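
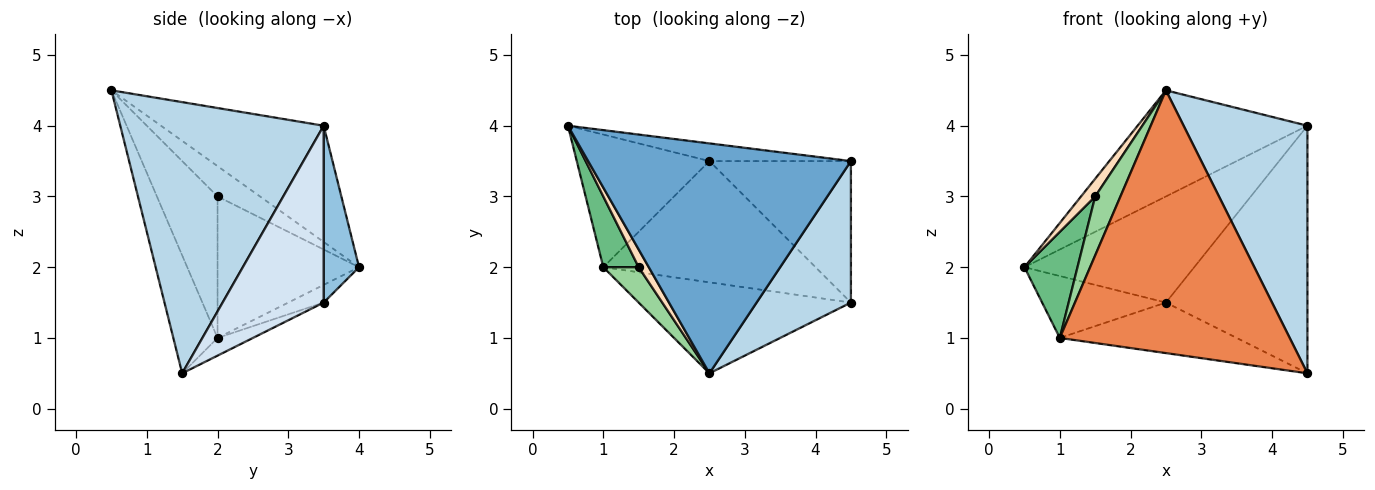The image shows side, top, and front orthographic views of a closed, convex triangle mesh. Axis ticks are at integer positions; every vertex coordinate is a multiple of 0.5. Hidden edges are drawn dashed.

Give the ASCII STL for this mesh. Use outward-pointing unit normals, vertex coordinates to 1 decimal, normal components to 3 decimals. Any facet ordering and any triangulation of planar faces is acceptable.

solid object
 facet normal -0.373 0.389 0.843
  outer loop
   vertex 4.5 3.5 4.0
   vertex 0.5 4.0 2.0
   vertex 2.5 0.5 4.5
  endloop
 endfacet
 facet normal 0.201 0.966 -0.161
  outer loop
   vertex 4.5 3.5 4.0
   vertex 2.5 3.5 1.5
   vertex 0.5 4.0 2.0
  endloop
 endfacet
 facet normal 0.819 -0.498 0.285
  outer loop
   vertex 4.5 3.5 4.0
   vertex 2.5 0.5 4.5
   vertex 4.5 1.5 0.5
  endloop
 endfacet
 facet normal 0.527 0.738 -0.422
  outer loop
   vertex 4.5 3.5 4.0
   vertex 4.5 1.5 0.5
   vertex 2.5 3.5 1.5
  endloop
 endfacet
 facet normal -0.179 -0.930 -0.322
  outer loop
   vertex 1.0 2.0 1.0
   vertex 4.5 1.5 0.5
   vertex 2.5 0.5 4.5
  endloop
 endfacet
 facet normal -0.120 0.420 -0.900
  outer loop
   vertex 1.0 2.0 1.0
   vertex 0.5 4.0 2.0
   vertex 2.5 3.5 1.5
  endloop
 endfacet
 facet normal -0.077 0.383 -0.920
  outer loop
   vertex 1.0 2.0 1.0
   vertex 2.5 3.5 1.5
   vertex 4.5 1.5 0.5
  endloop
 endfacet
 facet normal -0.905 -0.302 0.302
  outer loop
   vertex 1.5 2.0 3.0
   vertex 2.5 0.5 4.5
   vertex 0.5 4.0 2.0
  endloop
 endfacet
 facet normal -0.912 -0.342 0.228
  outer loop
   vertex 1.5 2.0 3.0
   vertex 0.5 4.0 2.0
   vertex 1.0 2.0 1.0
  endloop
 endfacet
 facet normal -0.899 -0.375 0.225
  outer loop
   vertex 1.5 2.0 3.0
   vertex 1.0 2.0 1.0
   vertex 2.5 0.5 4.5
  endloop
 endfacet
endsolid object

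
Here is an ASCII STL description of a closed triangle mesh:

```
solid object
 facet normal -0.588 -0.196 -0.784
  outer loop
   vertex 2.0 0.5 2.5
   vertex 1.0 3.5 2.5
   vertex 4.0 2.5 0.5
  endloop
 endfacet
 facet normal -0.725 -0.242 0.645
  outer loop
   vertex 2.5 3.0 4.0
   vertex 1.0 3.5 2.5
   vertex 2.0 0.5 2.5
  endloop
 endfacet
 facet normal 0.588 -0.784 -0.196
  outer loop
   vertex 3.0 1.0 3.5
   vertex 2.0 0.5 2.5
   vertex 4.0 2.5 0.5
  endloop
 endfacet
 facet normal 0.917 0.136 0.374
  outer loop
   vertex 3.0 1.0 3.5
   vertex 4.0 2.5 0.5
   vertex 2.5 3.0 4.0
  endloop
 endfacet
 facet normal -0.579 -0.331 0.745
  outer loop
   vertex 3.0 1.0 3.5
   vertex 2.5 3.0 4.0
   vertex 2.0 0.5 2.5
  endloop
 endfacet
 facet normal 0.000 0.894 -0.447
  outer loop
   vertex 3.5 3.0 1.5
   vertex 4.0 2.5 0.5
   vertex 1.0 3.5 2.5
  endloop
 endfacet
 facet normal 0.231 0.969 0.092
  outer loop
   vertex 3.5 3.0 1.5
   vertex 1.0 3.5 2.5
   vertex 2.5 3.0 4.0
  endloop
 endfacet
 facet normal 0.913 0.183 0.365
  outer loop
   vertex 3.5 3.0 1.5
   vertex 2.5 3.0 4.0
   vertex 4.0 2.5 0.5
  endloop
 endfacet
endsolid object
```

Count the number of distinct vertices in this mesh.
6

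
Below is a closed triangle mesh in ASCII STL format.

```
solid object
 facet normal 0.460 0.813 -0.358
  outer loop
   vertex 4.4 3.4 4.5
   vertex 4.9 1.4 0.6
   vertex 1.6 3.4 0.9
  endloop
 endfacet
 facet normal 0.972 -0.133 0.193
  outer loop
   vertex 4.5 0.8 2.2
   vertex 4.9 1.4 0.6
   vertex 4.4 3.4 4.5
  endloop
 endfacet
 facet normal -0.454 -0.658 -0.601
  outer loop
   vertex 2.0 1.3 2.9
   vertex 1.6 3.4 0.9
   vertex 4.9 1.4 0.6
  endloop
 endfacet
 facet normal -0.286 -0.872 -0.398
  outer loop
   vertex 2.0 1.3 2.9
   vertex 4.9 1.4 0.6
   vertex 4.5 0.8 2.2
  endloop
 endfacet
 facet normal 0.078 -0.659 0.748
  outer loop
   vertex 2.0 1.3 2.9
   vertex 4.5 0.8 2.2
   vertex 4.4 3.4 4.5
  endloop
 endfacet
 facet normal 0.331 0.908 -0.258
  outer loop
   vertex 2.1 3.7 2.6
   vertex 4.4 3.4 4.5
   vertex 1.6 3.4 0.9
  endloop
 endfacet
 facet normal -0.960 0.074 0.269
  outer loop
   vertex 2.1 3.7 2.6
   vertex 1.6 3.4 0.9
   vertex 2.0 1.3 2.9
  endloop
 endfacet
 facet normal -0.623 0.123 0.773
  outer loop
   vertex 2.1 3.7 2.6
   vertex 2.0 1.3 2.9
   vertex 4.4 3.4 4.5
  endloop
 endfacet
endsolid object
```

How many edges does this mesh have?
12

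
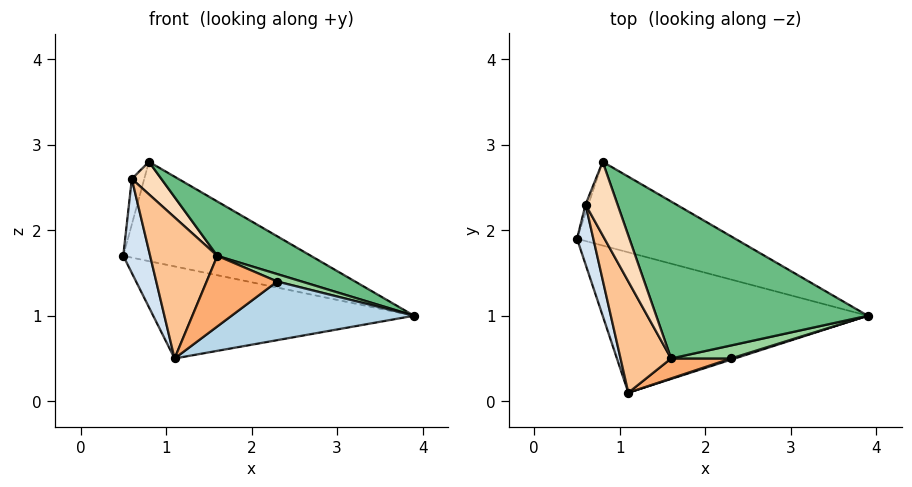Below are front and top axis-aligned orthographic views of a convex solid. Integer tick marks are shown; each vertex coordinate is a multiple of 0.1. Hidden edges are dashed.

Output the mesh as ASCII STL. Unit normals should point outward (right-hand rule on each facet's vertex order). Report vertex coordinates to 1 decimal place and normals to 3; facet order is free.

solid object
 facet normal -0.027 0.548 -0.836
  outer loop
   vertex 1.1 0.1 0.5
   vertex 0.5 1.9 1.7
   vertex 3.9 1.0 1.0
  endloop
 endfacet
 facet normal 0.070 0.763 -0.643
  outer loop
   vertex 0.8 2.8 2.8
   vertex 3.9 1.0 1.0
   vertex 0.5 1.9 1.7
  endloop
 endfacet
 facet normal 0.303 -0.953 0.020
  outer loop
   vertex 2.3 0.5 1.4
   vertex 1.1 0.1 0.5
   vertex 3.9 1.0 1.0
  endloop
 endfacet
 facet normal -0.825 -0.477 0.304
  outer loop
   vertex 0.6 2.3 2.6
   vertex 0.5 1.9 1.7
   vertex 1.1 0.1 0.5
  endloop
 endfacet
 facet normal -0.915 0.396 -0.074
  outer loop
   vertex 0.6 2.3 2.6
   vertex 0.8 2.8 2.8
   vertex 0.5 1.9 1.7
  endloop
 endfacet
 facet normal 0.116 -0.956 0.270
  outer loop
   vertex 1.6 0.5 1.7
   vertex 1.1 0.1 0.5
   vertex 2.3 0.5 1.4
  endloop
 endfacet
 facet normal -0.651 -0.596 0.470
  outer loop
   vertex 1.6 0.5 1.7
   vertex 0.6 2.3 2.6
   vertex 1.1 0.1 0.5
  endloop
 endfacet
 facet normal 0.095 -0.402 0.911
  outer loop
   vertex 1.6 0.5 1.7
   vertex 0.8 2.8 2.8
   vertex 0.6 2.3 2.6
  endloop
 endfacet
 facet normal 0.338 -0.308 0.889
  outer loop
   vertex 1.6 0.5 1.7
   vertex 3.9 1.0 1.0
   vertex 0.8 2.8 2.8
  endloop
 endfacet
 facet normal 0.349 -0.465 0.814
  outer loop
   vertex 1.6 0.5 1.7
   vertex 2.3 0.5 1.4
   vertex 3.9 1.0 1.0
  endloop
 endfacet
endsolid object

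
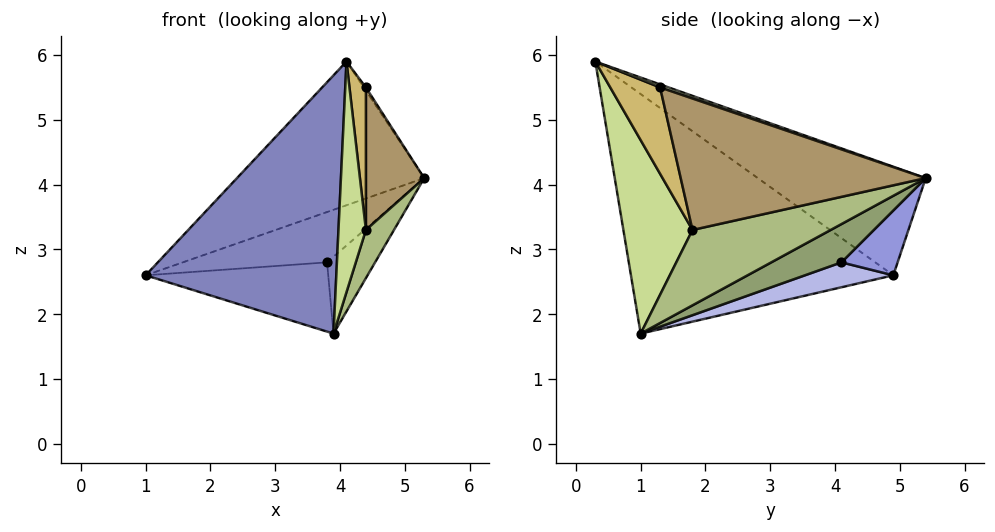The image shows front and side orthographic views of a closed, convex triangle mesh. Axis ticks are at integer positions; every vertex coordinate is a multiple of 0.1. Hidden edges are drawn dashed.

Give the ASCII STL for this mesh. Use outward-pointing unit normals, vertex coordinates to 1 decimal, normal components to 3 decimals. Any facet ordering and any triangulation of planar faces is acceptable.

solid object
 facet normal -0.344 0.383 0.857
  outer loop
   vertex 4.1 0.3 5.9
   vertex 5.3 5.4 4.1
   vertex 1.0 4.9 2.6
  endloop
 endfacet
 facet normal -0.808 -0.587 -0.059
  outer loop
   vertex 3.9 1.0 1.7
   vertex 4.1 0.3 5.9
   vertex 1.0 4.9 2.6
  endloop
 endfacet
 facet normal 0.216 0.555 -0.804
  outer loop
   vertex 3.8 4.1 2.8
   vertex 1.0 4.9 2.6
   vertex 5.3 5.4 4.1
  endloop
 endfacet
 facet normal 0.162 0.335 -0.928
  outer loop
   vertex 3.8 4.1 2.8
   vertex 3.9 1.0 1.7
   vertex 1.0 4.9 2.6
  endloop
 endfacet
 facet normal 0.454 0.311 -0.835
  outer loop
   vertex 3.8 4.1 2.8
   vertex 5.3 5.4 4.1
   vertex 3.9 1.0 1.7
  endloop
 endfacet
 facet normal 0.960 -0.195 -0.202
  outer loop
   vertex 4.4 1.8 3.3
   vertex 3.9 1.0 1.7
   vertex 5.3 5.4 4.1
  endloop
 endfacet
 facet normal 0.924 -0.367 -0.105
  outer loop
   vertex 4.4 1.8 3.3
   vertex 4.1 0.3 5.9
   vertex 3.9 1.0 1.7
  endloop
 endfacet
 facet normal 0.582 0.145 0.800
  outer loop
   vertex 4.4 1.3 5.5
   vertex 5.3 5.4 4.1
   vertex 4.1 0.3 5.9
  endloop
 endfacet
 facet normal 0.971 -0.231 -0.053
  outer loop
   vertex 4.4 1.3 5.5
   vertex 4.4 1.8 3.3
   vertex 5.3 5.4 4.1
  endloop
 endfacet
 facet normal 0.947 -0.313 -0.071
  outer loop
   vertex 4.4 1.3 5.5
   vertex 4.1 0.3 5.9
   vertex 4.4 1.8 3.3
  endloop
 endfacet
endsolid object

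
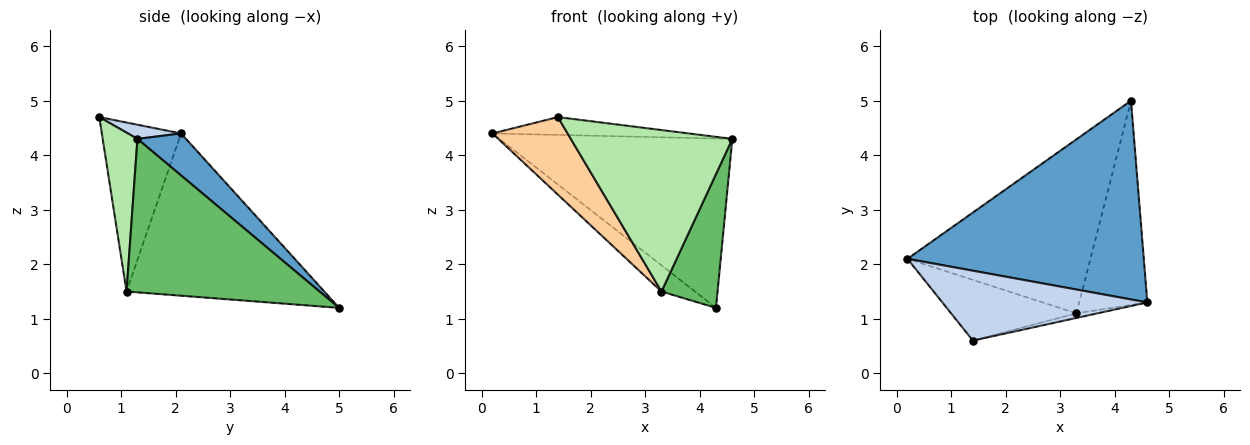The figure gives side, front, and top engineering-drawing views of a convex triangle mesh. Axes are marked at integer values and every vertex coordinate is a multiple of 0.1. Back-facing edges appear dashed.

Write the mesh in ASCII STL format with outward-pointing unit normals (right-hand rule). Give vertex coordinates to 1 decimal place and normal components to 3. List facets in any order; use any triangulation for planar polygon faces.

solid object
 facet normal 0.134 0.643 0.754
  outer loop
   vertex 4.3 5.0 1.2
   vertex 0.2 2.1 4.4
   vertex 4.6 1.3 4.3
  endloop
 endfacet
 facet normal 0.067 0.247 0.967
  outer loop
   vertex 1.4 0.6 4.7
   vertex 4.6 1.3 4.3
   vertex 0.2 2.1 4.4
  endloop
 endfacet
 facet normal -0.659 0.112 -0.743
  outer loop
   vertex 3.3 1.1 1.5
   vertex 0.2 2.1 4.4
   vertex 4.3 5.0 1.2
  endloop
 endfacet
 facet normal -0.639 -0.606 -0.474
  outer loop
   vertex 3.3 1.1 1.5
   vertex 1.4 0.6 4.7
   vertex 0.2 2.1 4.4
  endloop
 endfacet
 facet normal 0.883 -0.257 -0.392
  outer loop
   vertex 3.3 1.1 1.5
   vertex 4.3 5.0 1.2
   vertex 4.6 1.3 4.3
  endloop
 endfacet
 facet normal 0.210 -0.977 -0.028
  outer loop
   vertex 3.3 1.1 1.5
   vertex 4.6 1.3 4.3
   vertex 1.4 0.6 4.7
  endloop
 endfacet
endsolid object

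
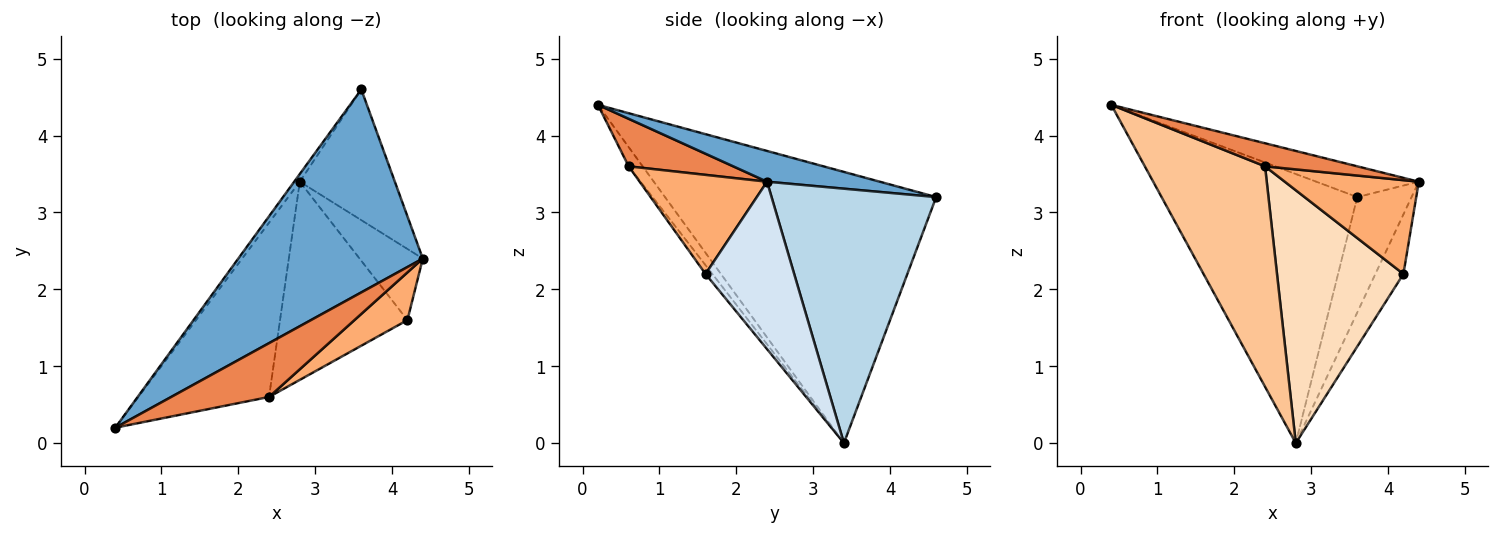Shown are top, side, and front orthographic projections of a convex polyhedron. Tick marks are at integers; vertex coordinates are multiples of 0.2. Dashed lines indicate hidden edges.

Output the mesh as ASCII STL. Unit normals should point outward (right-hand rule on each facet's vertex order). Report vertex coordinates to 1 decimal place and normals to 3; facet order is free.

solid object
 facet normal 0.163 0.148 0.976
  outer loop
   vertex 3.6 4.6 3.2
   vertex 0.4 0.2 4.4
   vertex 4.4 2.4 3.4
  endloop
 endfacet
 facet normal -0.811 0.585 -0.017
  outer loop
   vertex 2.8 3.4 0.0
   vertex 0.4 0.2 4.4
   vertex 3.6 4.6 3.2
  endloop
 endfacet
 facet normal 0.895 0.295 -0.334
  outer loop
   vertex 2.8 3.4 0.0
   vertex 3.6 4.6 3.2
   vertex 4.4 2.4 3.4
  endloop
 endfacet
 facet normal 0.897 0.284 -0.339
  outer loop
   vertex 4.2 1.6 2.2
   vertex 2.8 3.4 0.0
   vertex 4.4 2.4 3.4
  endloop
 endfacet
 facet normal 0.408 -0.360 0.839
  outer loop
   vertex 2.4 0.6 3.6
   vertex 4.4 2.4 3.4
   vertex 0.4 0.2 4.4
  endloop
 endfacet
 facet normal 0.647 -0.680 0.346
  outer loop
   vertex 2.4 0.6 3.6
   vertex 4.2 1.6 2.2
   vertex 4.4 2.4 3.4
  endloop
 endfacet
 facet normal -0.091 -0.781 -0.618
  outer loop
   vertex 2.4 0.6 3.6
   vertex 0.4 0.2 4.4
   vertex 2.8 3.4 0.0
  endloop
 endfacet
 facet normal -0.043 -0.786 -0.616
  outer loop
   vertex 2.4 0.6 3.6
   vertex 2.8 3.4 0.0
   vertex 4.2 1.6 2.2
  endloop
 endfacet
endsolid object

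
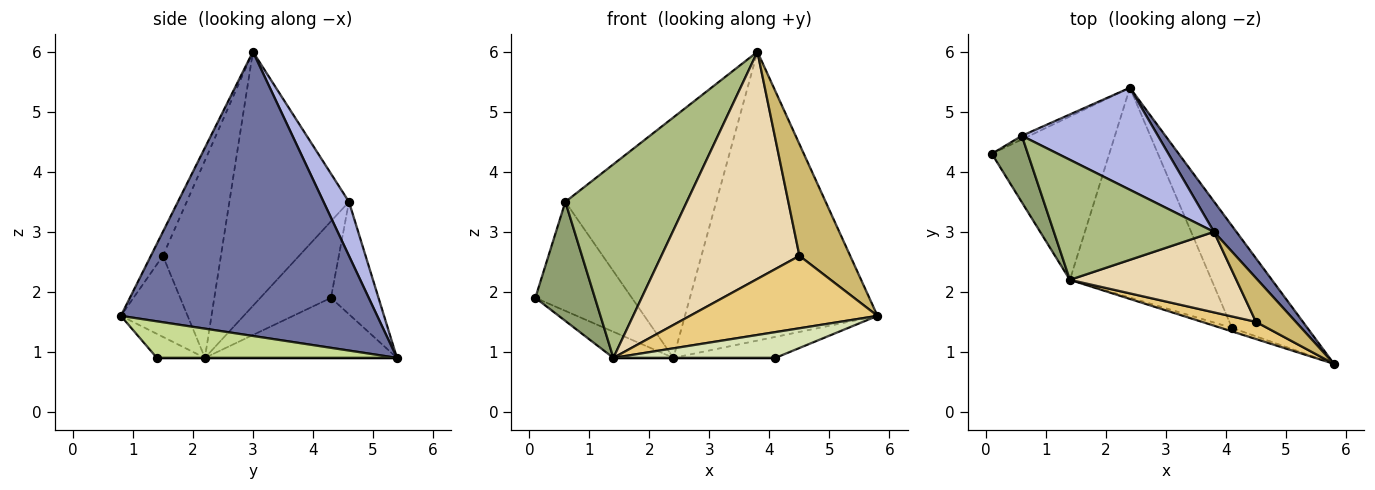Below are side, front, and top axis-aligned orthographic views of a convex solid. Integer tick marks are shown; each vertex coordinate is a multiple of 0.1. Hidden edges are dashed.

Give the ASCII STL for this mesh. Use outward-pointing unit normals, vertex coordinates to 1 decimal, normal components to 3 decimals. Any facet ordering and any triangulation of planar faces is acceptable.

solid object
 facet normal 0.798 0.599 0.063
  outer loop
   vertex 3.8 3.0 6.0
   vertex 5.8 0.8 1.6
   vertex 2.4 5.4 0.9
  endloop
 endfacet
 facet normal -0.451 0.141 -0.882
  outer loop
   vertex 1.4 2.2 0.9
   vertex 0.1 4.3 1.9
   vertex 2.4 5.4 0.9
  endloop
 endfacet
 facet normal -0.442 0.897 -0.030
  outer loop
   vertex 0.6 4.6 3.5
   vertex 2.4 5.4 0.9
   vertex 0.1 4.3 1.9
  endloop
 endfacet
 facet normal 0.153 0.910 0.386
  outer loop
   vertex 0.6 4.6 3.5
   vertex 3.8 3.0 6.0
   vertex 2.4 5.4 0.9
  endloop
 endfacet
 facet normal -0.719 -0.607 0.339
  outer loop
   vertex 0.6 4.6 3.5
   vertex 0.1 4.3 1.9
   vertex 1.4 2.2 0.9
  endloop
 endfacet
 facet normal -0.642 -0.652 0.404
  outer loop
   vertex 0.6 4.6 3.5
   vertex 1.4 2.2 0.9
   vertex 3.8 3.0 6.0
  endloop
 endfacet
 facet normal 0.429 0.182 -0.885
  outer loop
   vertex 4.1 1.4 0.9
   vertex 2.4 5.4 0.9
   vertex 5.8 0.8 1.6
  endloop
 endfacet
 facet normal -0.282 -0.951 -0.131
  outer loop
   vertex 4.1 1.4 0.9
   vertex 5.8 0.8 1.6
   vertex 1.4 2.2 0.9
  endloop
 endfacet
 facet normal 0.000 0.000 -1.000
  outer loop
   vertex 4.1 1.4 0.9
   vertex 1.4 2.2 0.9
   vertex 2.4 5.4 0.9
  endloop
 endfacet
 facet normal -0.215 -0.909 0.357
  outer loop
   vertex 4.5 1.5 2.6
   vertex 5.8 0.8 1.6
   vertex 3.8 3.0 6.0
  endloop
 endfacet
 facet normal -0.327 -0.919 0.218
  outer loop
   vertex 4.5 1.5 2.6
   vertex 1.4 2.2 0.9
   vertex 5.8 0.8 1.6
  endloop
 endfacet
 facet normal -0.368 -0.876 0.311
  outer loop
   vertex 4.5 1.5 2.6
   vertex 3.8 3.0 6.0
   vertex 1.4 2.2 0.9
  endloop
 endfacet
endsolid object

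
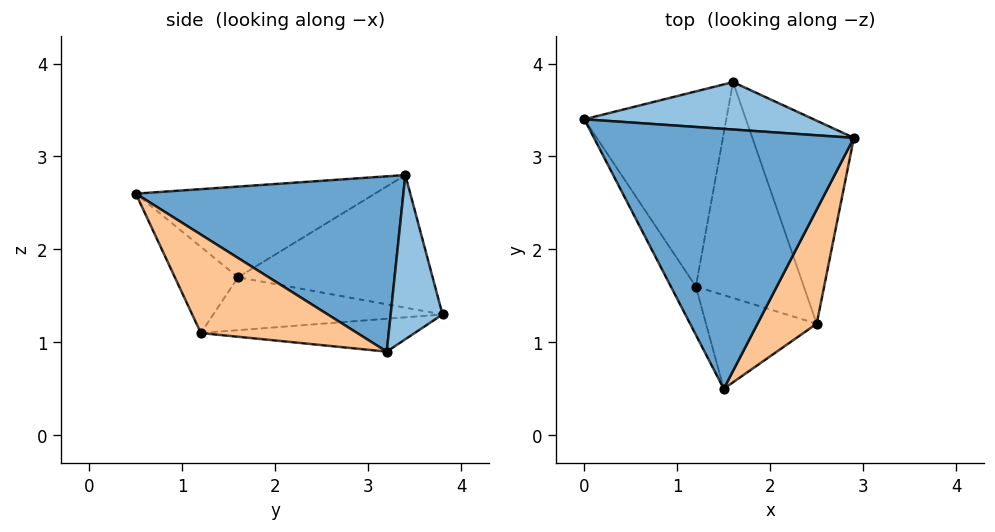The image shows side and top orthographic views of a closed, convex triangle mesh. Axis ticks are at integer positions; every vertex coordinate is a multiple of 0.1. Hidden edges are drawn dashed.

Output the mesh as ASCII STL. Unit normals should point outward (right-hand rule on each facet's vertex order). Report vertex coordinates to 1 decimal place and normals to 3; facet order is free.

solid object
 facet normal 0.545 0.226 0.808
  outer loop
   vertex 1.5 0.5 2.6
   vertex 2.9 3.2 0.9
   vertex 0.0 3.4 2.8
  endloop
 endfacet
 facet normal 0.473 0.584 0.660
  outer loop
   vertex 1.6 3.8 1.3
   vertex 0.0 3.4 2.8
   vertex 2.9 3.2 0.9
  endloop
 endfacet
 facet normal -0.869 -0.433 -0.240
  outer loop
   vertex 1.2 1.6 1.7
   vertex 1.5 0.5 2.6
   vertex 0.0 3.4 2.8
  endloop
 endfacet
 facet normal -0.683 -0.009 -0.731
  outer loop
   vertex 1.2 1.6 1.7
   vertex 0.0 3.4 2.8
   vertex 1.6 3.8 1.3
  endloop
 endfacet
 facet normal -0.308 -0.033 -0.951
  outer loop
   vertex 2.5 1.2 1.1
   vertex 1.6 3.8 1.3
   vertex 2.9 3.2 0.9
  endloop
 endfacet
 facet normal -0.439 -0.083 -0.895
  outer loop
   vertex 2.5 1.2 1.1
   vertex 1.2 1.6 1.7
   vertex 1.6 3.8 1.3
  endloop
 endfacet
 facet normal 0.851 -0.119 0.512
  outer loop
   vertex 2.5 1.2 1.1
   vertex 2.9 3.2 0.9
   vertex 1.5 0.5 2.6
  endloop
 endfacet
 facet normal -0.477 -0.631 -0.612
  outer loop
   vertex 2.5 1.2 1.1
   vertex 1.5 0.5 2.6
   vertex 1.2 1.6 1.7
  endloop
 endfacet
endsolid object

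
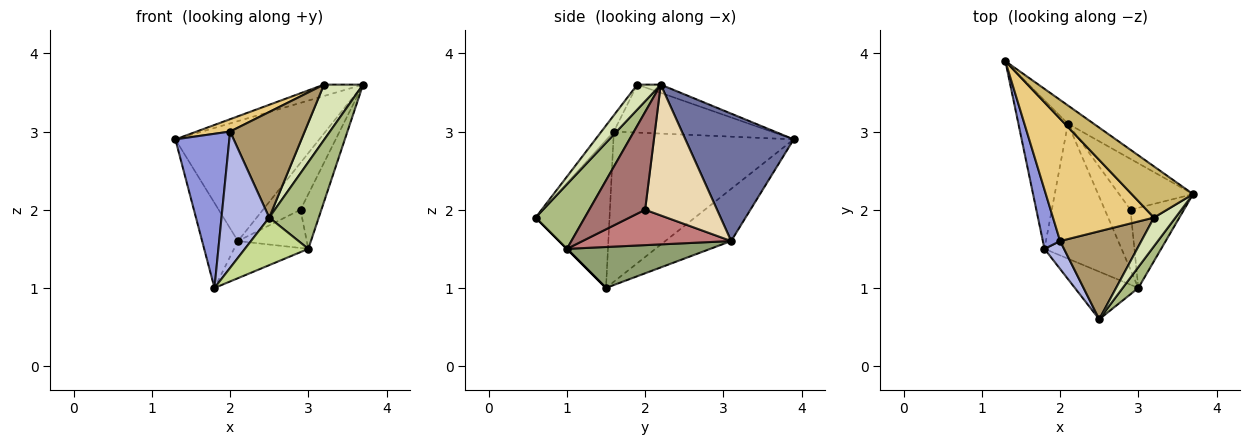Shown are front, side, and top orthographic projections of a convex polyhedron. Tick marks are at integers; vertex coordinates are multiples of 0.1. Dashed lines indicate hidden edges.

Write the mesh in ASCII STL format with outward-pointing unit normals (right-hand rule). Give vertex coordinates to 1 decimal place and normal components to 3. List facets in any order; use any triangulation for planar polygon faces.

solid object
 facet normal 0.597 0.793 -0.121
  outer loop
   vertex 2.1 3.1 1.6
   vertex 1.3 3.9 2.9
   vertex 3.7 2.2 3.6
  endloop
 endfacet
 facet normal -0.674 0.367 -0.641
  outer loop
   vertex 2.1 3.1 1.6
   vertex 1.8 1.5 1.0
   vertex 1.3 3.9 2.9
  endloop
 endfacet
 facet normal -0.952 -0.285 0.109
  outer loop
   vertex 2.0 1.6 3.0
   vertex 1.3 3.9 2.9
   vertex 1.8 1.5 1.0
  endloop
 endfacet
 facet normal -0.835 -0.539 0.110
  outer loop
   vertex 2.0 1.6 3.0
   vertex 1.8 1.5 1.0
   vertex 2.5 0.6 1.9
  endloop
 endfacet
 facet normal 0.456 0.236 -0.858
  outer loop
   vertex 3.0 1.0 1.5
   vertex 1.8 1.5 1.0
   vertex 2.1 3.1 1.6
  endloop
 endfacet
 facet normal 0.694 -0.700 0.168
  outer loop
   vertex 3.0 1.0 1.5
   vertex 3.7 2.2 3.6
   vertex 2.5 0.6 1.9
  endloop
 endfacet
 facet normal 0.000 -0.707 -0.707
  outer loop
   vertex 3.0 1.0 1.5
   vertex 2.5 0.6 1.9
   vertex 1.8 1.5 1.0
  endloop
 endfacet
 facet normal 0.470 -0.784 0.406
  outer loop
   vertex 3.2 1.9 3.6
   vertex 2.5 0.6 1.9
   vertex 3.7 2.2 3.6
  endloop
 endfacet
 facet normal -0.127 -0.762 0.635
  outer loop
   vertex 3.2 1.9 3.6
   vertex 2.0 1.6 3.0
   vertex 2.5 0.6 1.9
  endloop
 endfacet
 facet normal -0.129 0.216 0.968
  outer loop
   vertex 3.2 1.9 3.6
   vertex 3.7 2.2 3.6
   vertex 1.3 3.9 2.9
  endloop
 endfacet
 facet normal -0.427 -0.091 0.900
  outer loop
   vertex 3.2 1.9 3.6
   vertex 1.3 3.9 2.9
   vertex 2.0 1.6 3.0
  endloop
 endfacet
 facet normal 0.793 0.414 -0.448
  outer loop
   vertex 2.9 2.0 2.0
   vertex 2.1 3.1 1.6
   vertex 3.7 2.2 3.6
  endloop
 endfacet
 facet normal 0.834 0.311 -0.456
  outer loop
   vertex 2.9 2.0 2.0
   vertex 3.7 2.2 3.6
   vertex 3.0 1.0 1.5
  endloop
 endfacet
 facet normal 0.758 0.351 -0.550
  outer loop
   vertex 2.9 2.0 2.0
   vertex 3.0 1.0 1.5
   vertex 2.1 3.1 1.6
  endloop
 endfacet
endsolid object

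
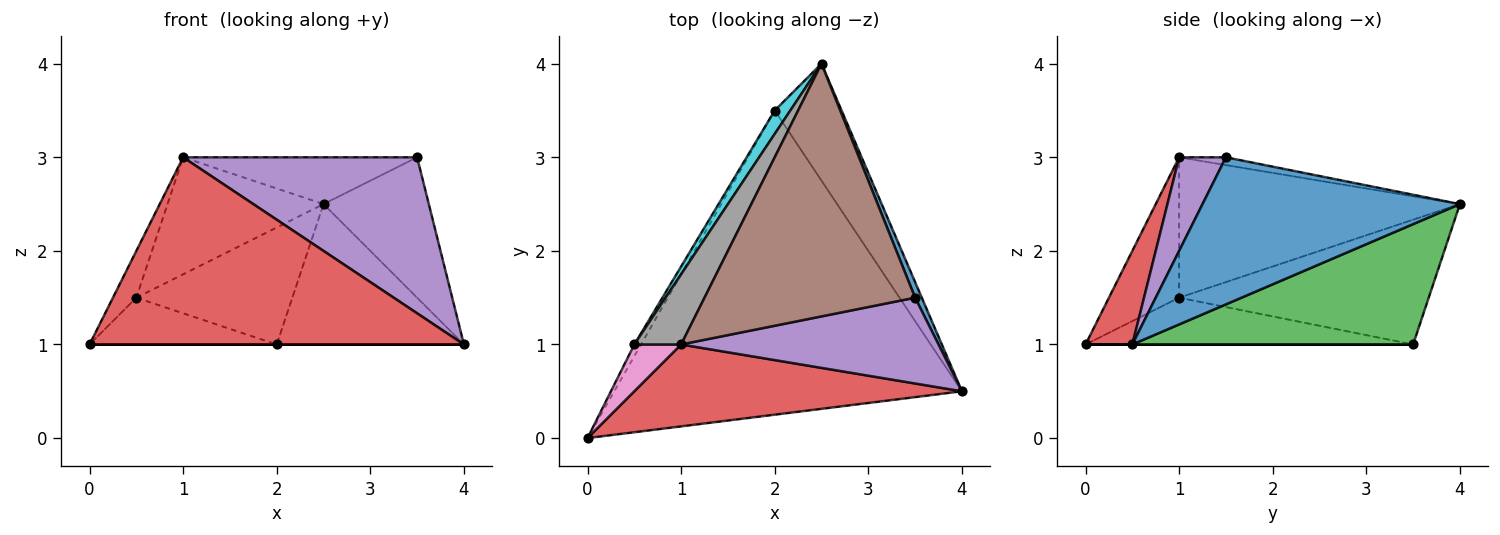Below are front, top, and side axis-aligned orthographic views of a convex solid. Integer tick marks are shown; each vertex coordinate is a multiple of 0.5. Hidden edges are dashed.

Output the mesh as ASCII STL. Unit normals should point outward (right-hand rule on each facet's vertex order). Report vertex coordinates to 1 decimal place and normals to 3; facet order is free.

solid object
 facet normal 0.925 0.378 0.042
  outer loop
   vertex 3.5 1.5 3.0
   vertex 4.0 0.5 1.0
   vertex 2.5 4.0 2.5
  endloop
 endfacet
 facet normal 0.000 0.000 -1.000
  outer loop
   vertex 2.0 3.5 1.0
   vertex 4.0 0.5 1.0
   vertex 0.0 0.0 1.0
  endloop
 endfacet
 facet normal 0.755 0.504 -0.420
  outer loop
   vertex 2.0 3.5 1.0
   vertex 2.5 4.0 2.5
   vertex 4.0 0.5 1.0
  endloop
 endfacet
 facet normal 0.114 -0.910 0.398
  outer loop
   vertex 1.0 1.0 3.0
   vertex 0.0 0.0 1.0
   vertex 4.0 0.5 1.0
  endloop
 endfacet
 facet normal 0.173 -0.863 0.475
  outer loop
   vertex 1.0 1.0 3.0
   vertex 4.0 0.5 1.0
   vertex 3.5 1.5 3.0
  endloop
 endfacet
 facet normal -0.036 0.182 0.983
  outer loop
   vertex 1.0 1.0 3.0
   vertex 3.5 1.5 3.0
   vertex 2.5 4.0 2.5
  endloop
 endfacet
 facet normal -0.905 0.302 0.302
  outer loop
   vertex 0.5 1.0 1.5
   vertex 0.0 0.0 1.0
   vertex 1.0 1.0 3.0
  endloop
 endfacet
 facet normal -0.839 0.466 0.280
  outer loop
   vertex 0.5 1.0 1.5
   vertex 1.0 1.0 3.0
   vertex 2.5 4.0 2.5
  endloop
 endfacet
 facet normal -0.862 0.492 -0.123
  outer loop
   vertex 0.5 1.0 1.5
   vertex 2.0 3.5 1.0
   vertex 0.0 0.0 1.0
  endloop
 endfacet
 facet normal -0.843 0.527 0.105
  outer loop
   vertex 0.5 1.0 1.5
   vertex 2.5 4.0 2.5
   vertex 2.0 3.5 1.0
  endloop
 endfacet
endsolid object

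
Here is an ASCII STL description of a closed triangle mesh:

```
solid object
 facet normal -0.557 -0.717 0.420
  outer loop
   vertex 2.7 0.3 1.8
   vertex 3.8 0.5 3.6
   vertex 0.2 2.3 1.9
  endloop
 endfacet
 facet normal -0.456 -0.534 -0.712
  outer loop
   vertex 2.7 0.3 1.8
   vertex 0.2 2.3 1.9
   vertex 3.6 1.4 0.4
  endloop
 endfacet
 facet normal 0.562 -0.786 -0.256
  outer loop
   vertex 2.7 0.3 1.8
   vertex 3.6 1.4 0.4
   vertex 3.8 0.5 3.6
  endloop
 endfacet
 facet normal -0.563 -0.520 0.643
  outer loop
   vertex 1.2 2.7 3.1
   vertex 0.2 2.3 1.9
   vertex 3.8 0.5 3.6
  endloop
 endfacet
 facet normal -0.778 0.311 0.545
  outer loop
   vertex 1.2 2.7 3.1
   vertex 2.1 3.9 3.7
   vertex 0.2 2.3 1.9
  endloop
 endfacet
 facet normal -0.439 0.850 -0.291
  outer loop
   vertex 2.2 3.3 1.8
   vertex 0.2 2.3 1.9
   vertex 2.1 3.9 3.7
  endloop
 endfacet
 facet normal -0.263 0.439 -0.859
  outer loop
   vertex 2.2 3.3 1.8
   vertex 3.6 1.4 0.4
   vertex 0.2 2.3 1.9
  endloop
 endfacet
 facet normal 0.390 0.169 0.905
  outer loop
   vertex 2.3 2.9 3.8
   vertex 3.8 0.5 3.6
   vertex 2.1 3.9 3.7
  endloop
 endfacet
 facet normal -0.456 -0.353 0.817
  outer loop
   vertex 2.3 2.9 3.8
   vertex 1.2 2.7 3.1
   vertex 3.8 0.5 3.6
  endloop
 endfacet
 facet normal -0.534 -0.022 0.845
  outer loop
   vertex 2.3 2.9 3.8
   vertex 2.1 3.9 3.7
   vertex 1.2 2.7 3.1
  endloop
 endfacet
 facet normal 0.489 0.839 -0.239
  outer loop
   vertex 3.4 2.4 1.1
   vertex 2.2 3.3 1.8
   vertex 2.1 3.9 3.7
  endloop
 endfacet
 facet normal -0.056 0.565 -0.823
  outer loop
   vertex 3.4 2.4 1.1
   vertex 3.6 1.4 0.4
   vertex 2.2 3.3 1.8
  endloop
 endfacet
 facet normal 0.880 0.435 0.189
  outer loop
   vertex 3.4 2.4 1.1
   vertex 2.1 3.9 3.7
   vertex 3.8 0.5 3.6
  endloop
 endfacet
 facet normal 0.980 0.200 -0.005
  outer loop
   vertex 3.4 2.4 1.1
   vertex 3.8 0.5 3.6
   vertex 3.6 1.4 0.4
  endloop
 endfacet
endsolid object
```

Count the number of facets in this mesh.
14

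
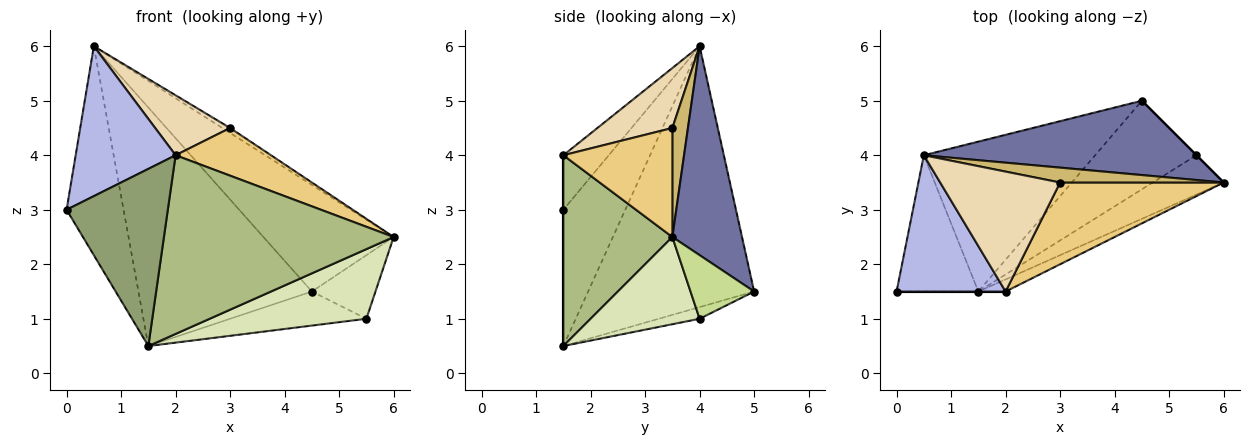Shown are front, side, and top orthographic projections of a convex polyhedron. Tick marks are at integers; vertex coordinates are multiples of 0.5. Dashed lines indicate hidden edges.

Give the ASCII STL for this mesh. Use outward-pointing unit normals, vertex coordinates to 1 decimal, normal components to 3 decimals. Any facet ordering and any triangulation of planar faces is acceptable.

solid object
 facet normal 0.402 0.751 0.524
  outer loop
   vertex 4.5 5.0 1.5
   vertex 0.5 4.0 6.0
   vertex 6.0 3.5 2.5
  endloop
 endfacet
 facet normal -0.673 0.619 -0.404
  outer loop
   vertex 1.5 1.5 0.5
   vertex 0.0 1.5 3.0
   vertex 0.5 4.0 6.0
  endloop
 endfacet
 facet normal -0.630 0.658 -0.413
  outer loop
   vertex 1.5 1.5 0.5
   vertex 0.5 4.0 6.0
   vertex 4.5 5.0 1.5
  endloop
 endfacet
 facet normal -0.319 -0.701 0.638
  outer loop
   vertex 2.0 1.5 4.0
   vertex 0.5 4.0 6.0
   vertex 0.0 1.5 3.0
  endloop
 endfacet
 facet normal 0.000 -1.000 0.000
  outer loop
   vertex 2.0 1.5 4.0
   vertex 0.0 1.5 3.0
   vertex 1.5 1.5 0.5
  endloop
 endfacet
 facet normal 0.428 -0.902 -0.061
  outer loop
   vertex 2.0 1.5 4.0
   vertex 1.5 1.5 0.5
   vertex 6.0 3.5 2.5
  endloop
 endfacet
 facet normal 0.707 0.707 0.000
  outer loop
   vertex 5.5 4.0 1.0
   vertex 4.5 5.0 1.5
   vertex 6.0 3.5 2.5
  endloop
 endfacet
 facet normal 0.518 -0.745 -0.421
  outer loop
   vertex 5.5 4.0 1.0
   vertex 6.0 3.5 2.5
   vertex 1.5 1.5 0.5
  endloop
 endfacet
 facet normal -0.107 0.357 -0.928
  outer loop
   vertex 5.5 4.0 1.0
   vertex 1.5 1.5 0.5
   vertex 4.5 5.0 1.5
  endloop
 endfacet
 facet normal 0.535 0.267 0.802
  outer loop
   vertex 3.0 3.5 4.5
   vertex 6.0 3.5 2.5
   vertex 0.5 4.0 6.0
  endloop
 endfacet
 facet normal 0.499 -0.437 0.749
  outer loop
   vertex 3.0 3.5 4.5
   vertex 2.0 1.5 4.0
   vertex 6.0 3.5 2.5
  endloop
 endfacet
 facet normal 0.408 -0.408 0.816
  outer loop
   vertex 3.0 3.5 4.5
   vertex 0.5 4.0 6.0
   vertex 2.0 1.5 4.0
  endloop
 endfacet
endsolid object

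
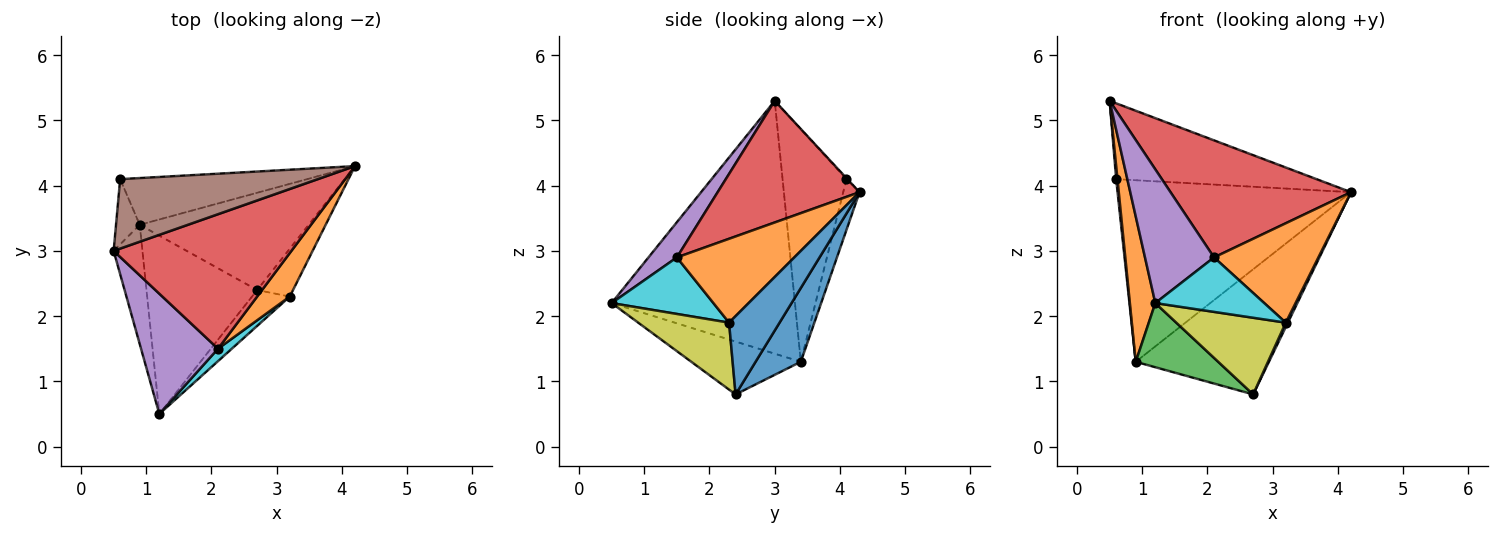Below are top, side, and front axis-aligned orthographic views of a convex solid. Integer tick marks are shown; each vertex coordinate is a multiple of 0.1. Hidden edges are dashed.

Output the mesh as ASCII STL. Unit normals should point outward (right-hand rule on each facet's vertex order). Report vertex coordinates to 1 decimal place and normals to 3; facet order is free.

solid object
 facet normal 0.259 0.763 -0.593
  outer loop
   vertex 0.9 3.4 1.3
   vertex 4.2 4.3 3.9
   vertex 2.7 2.4 0.8
  endloop
 endfacet
 facet normal -0.984 -0.137 -0.112
  outer loop
   vertex 0.9 3.4 1.3
   vertex 1.2 0.5 2.2
   vertex 0.5 3.0 5.3
  endloop
 endfacet
 facet normal -0.410 -0.309 -0.858
  outer loop
   vertex 0.9 3.4 1.3
   vertex 2.7 2.4 0.8
   vertex 1.2 0.5 2.2
  endloop
 endfacet
 facet normal 0.459 -0.583 0.670
  outer loop
   vertex 2.1 1.5 2.9
   vertex 4.2 4.3 3.9
   vertex 0.5 3.0 5.3
  endloop
 endfacet
 facet normal 0.293 -0.711 0.639
  outer loop
   vertex 2.1 1.5 2.9
   vertex 0.5 3.0 5.3
   vertex 1.2 0.5 2.2
  endloop
 endfacet
 facet normal -0.003 0.737 0.676
  outer loop
   vertex 0.6 4.1 4.1
   vertex 0.5 3.0 5.3
   vertex 4.2 4.3 3.9
  endloop
 endfacet
 facet normal -0.995 -0.020 -0.101
  outer loop
   vertex 0.6 4.1 4.1
   vertex 0.9 3.4 1.3
   vertex 0.5 3.0 5.3
  endloop
 endfacet
 facet normal -0.067 0.966 -0.249
  outer loop
   vertex 0.6 4.1 4.1
   vertex 4.2 4.3 3.9
   vertex 0.9 3.4 1.3
  endloop
 endfacet
 facet normal 0.601 -0.724 -0.339
  outer loop
   vertex 3.2 2.3 1.9
   vertex 1.2 0.5 2.2
   vertex 2.7 2.4 0.8
  endloop
 endfacet
 facet normal 0.673 -0.721 0.164
  outer loop
   vertex 3.2 2.3 1.9
   vertex 2.1 1.5 2.9
   vertex 1.2 0.5 2.2
  endloop
 endfacet
 facet normal 0.908 -0.038 -0.416
  outer loop
   vertex 3.2 2.3 1.9
   vertex 2.7 2.4 0.8
   vertex 4.2 4.3 3.9
  endloop
 endfacet
 facet normal 0.718 -0.638 0.279
  outer loop
   vertex 3.2 2.3 1.9
   vertex 4.2 4.3 3.9
   vertex 2.1 1.5 2.9
  endloop
 endfacet
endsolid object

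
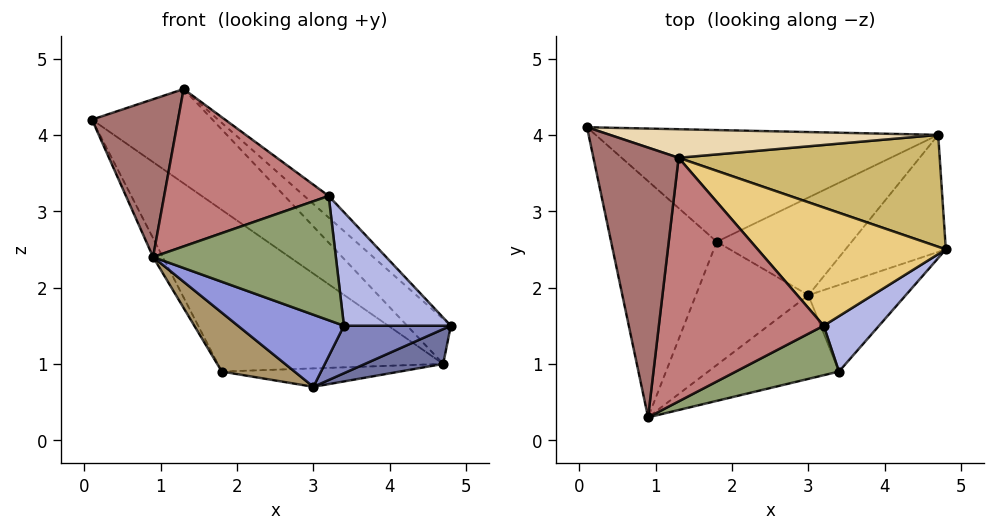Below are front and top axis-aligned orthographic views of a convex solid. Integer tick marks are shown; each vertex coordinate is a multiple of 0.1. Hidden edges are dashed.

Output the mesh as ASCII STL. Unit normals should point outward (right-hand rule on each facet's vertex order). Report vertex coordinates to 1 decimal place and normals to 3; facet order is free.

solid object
 facet normal 0.462 -0.253 -0.850
  outer loop
   vertex 4.7 4.0 1.0
   vertex 4.8 2.5 1.5
   vertex 3.0 1.9 0.7
  endloop
 endfacet
 facet normal 0.482 -0.422 -0.768
  outer loop
   vertex 3.4 0.9 1.5
   vertex 3.0 1.9 0.7
   vertex 4.8 2.5 1.5
  endloop
 endfacet
 facet normal -0.115 -0.648 -0.753
  outer loop
   vertex 3.4 0.9 1.5
   vertex 0.9 0.3 2.4
   vertex 3.0 1.9 0.7
  endloop
 endfacet
 facet normal 0.717 -0.627 0.306
  outer loop
   vertex 3.4 0.9 1.5
   vertex 4.8 2.5 1.5
   vertex 3.2 1.5 3.2
  endloop
 endfacet
 facet normal 0.335 -0.875 0.348
  outer loop
   vertex 3.4 0.9 1.5
   vertex 3.2 1.5 3.2
   vertex 0.9 0.3 2.4
  endloop
 endfacet
 facet normal -0.353 0.770 -0.532
  outer loop
   vertex 1.8 2.6 0.9
   vertex 0.1 4.1 4.2
   vertex 4.7 4.0 1.0
  endloop
 endfacet
 facet normal -0.056 0.185 -0.981
  outer loop
   vertex 1.8 2.6 0.9
   vertex 4.7 4.0 1.0
   vertex 3.0 1.9 0.7
  endloop
 endfacet
 facet normal -0.881 0.038 -0.471
  outer loop
   vertex 1.8 2.6 0.9
   vertex 0.9 0.3 2.4
   vertex 0.1 4.1 4.2
  endloop
 endfacet
 facet normal -0.373 -0.400 -0.837
  outer loop
   vertex 1.8 2.6 0.9
   vertex 3.0 1.9 0.7
   vertex 0.9 0.3 2.4
  endloop
 endfacet
 facet normal 0.689 0.270 0.673
  outer loop
   vertex 1.3 3.7 4.6
   vertex 4.8 2.5 1.5
   vertex 4.7 4.0 1.0
  endloop
 endfacet
 facet normal 0.682 0.131 0.719
  outer loop
   vertex 1.3 3.7 4.6
   vertex 3.2 1.5 3.2
   vertex 4.8 2.5 1.5
  endloop
 endfacet
 facet normal 0.217 0.934 0.283
  outer loop
   vertex 1.3 3.7 4.6
   vertex 4.7 4.0 1.0
   vertex 0.1 4.1 4.2
  endloop
 endfacet
 facet normal -0.415 -0.459 0.785
  outer loop
   vertex 1.3 3.7 4.6
   vertex 0.1 4.1 4.2
   vertex 0.9 0.3 2.4
  endloop
 endfacet
 facet normal -0.009 -0.542 0.840
  outer loop
   vertex 1.3 3.7 4.6
   vertex 0.9 0.3 2.4
   vertex 3.2 1.5 3.2
  endloop
 endfacet
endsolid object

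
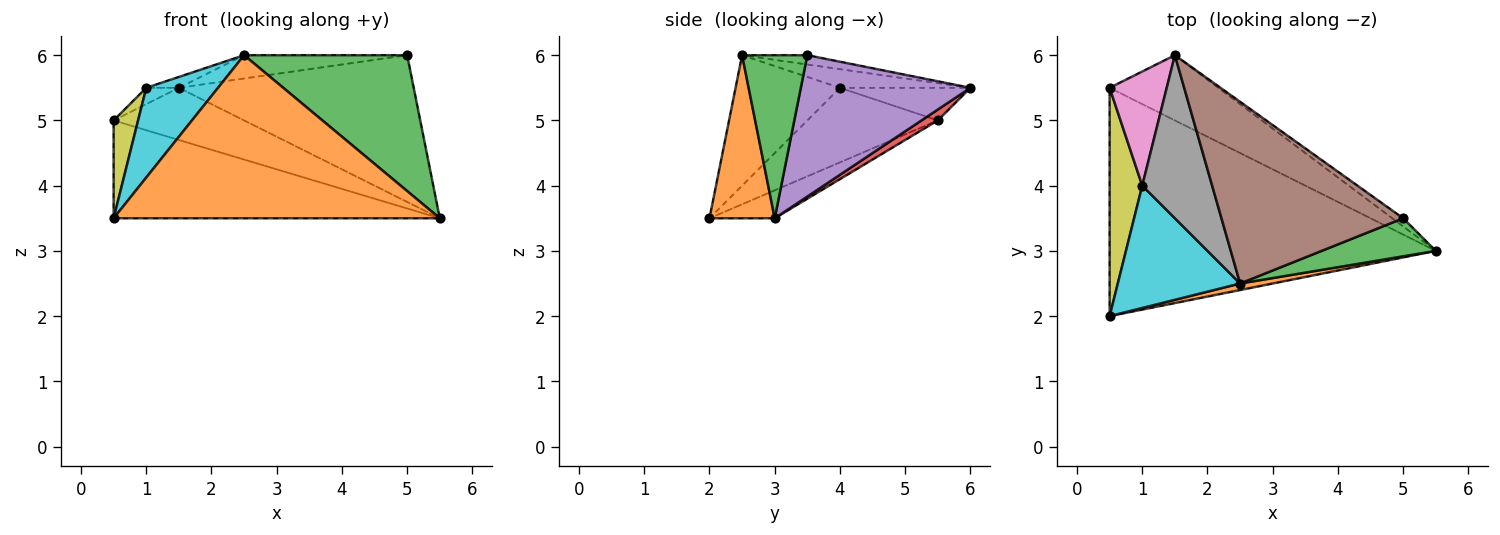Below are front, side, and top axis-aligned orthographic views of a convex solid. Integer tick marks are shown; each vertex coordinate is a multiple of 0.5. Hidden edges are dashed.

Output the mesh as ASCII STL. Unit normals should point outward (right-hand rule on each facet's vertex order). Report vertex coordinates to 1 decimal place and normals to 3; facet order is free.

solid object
 facet normal -0.079 0.393 -0.916
  outer loop
   vertex 0.5 2.0 3.5
   vertex 0.5 5.5 5.0
   vertex 5.5 3.0 3.5
  endloop
 endfacet
 facet normal 0.196 -0.980 0.039
  outer loop
   vertex 2.5 2.5 6.0
   vertex 0.5 2.0 3.5
   vertex 5.5 3.0 3.5
  endloop
 endfacet
 facet normal 0.359 -0.899 0.252
  outer loop
   vertex 2.5 2.5 6.0
   vertex 5.5 3.0 3.5
   vertex 5.0 3.5 6.0
  endloop
 endfacet
 facet normal 0.078 0.623 -0.778
  outer loop
   vertex 1.5 6.0 5.5
   vertex 5.5 3.0 3.5
   vertex 0.5 5.5 5.0
  endloop
 endfacet
 facet normal 0.585 0.810 -0.045
  outer loop
   vertex 1.5 6.0 5.5
   vertex 5.0 3.5 6.0
   vertex 5.5 3.0 3.5
  endloop
 endfacet
 facet normal -0.051 0.127 0.991
  outer loop
   vertex 1.5 6.0 5.5
   vertex 2.5 2.5 6.0
   vertex 5.0 3.5 6.0
  endloop
 endfacet
 facet normal -0.492 0.123 0.862
  outer loop
   vertex 1.0 4.0 5.5
   vertex 1.5 6.0 5.5
   vertex 0.5 5.5 5.0
  endloop
 endfacet
 facet normal -0.257 0.064 0.964
  outer loop
   vertex 1.0 4.0 5.5
   vertex 2.5 2.5 6.0
   vertex 1.5 6.0 5.5
  endloop
 endfacet
 facet normal -0.903 -0.169 0.395
  outer loop
   vertex 1.0 4.0 5.5
   vertex 0.5 5.5 5.0
   vertex 0.5 2.0 3.5
  endloop
 endfacet
 facet normal -0.652 -0.448 0.611
  outer loop
   vertex 1.0 4.0 5.5
   vertex 0.5 2.0 3.5
   vertex 2.5 2.5 6.0
  endloop
 endfacet
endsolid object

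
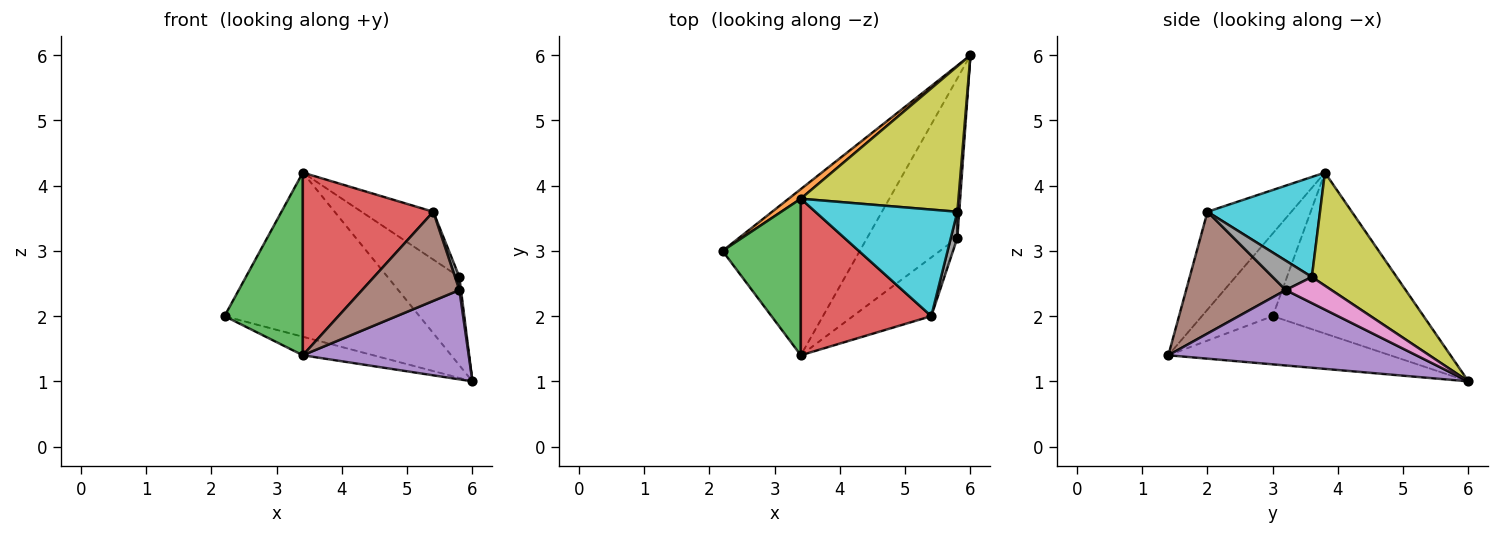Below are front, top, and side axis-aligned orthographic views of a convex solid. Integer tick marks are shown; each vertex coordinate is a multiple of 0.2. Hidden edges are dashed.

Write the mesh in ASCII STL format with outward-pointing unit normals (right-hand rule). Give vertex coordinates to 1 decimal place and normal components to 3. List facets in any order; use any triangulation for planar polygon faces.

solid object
 facet normal -0.330 0.105 -0.938
  outer loop
   vertex 3.4 1.4 1.4
   vertex 2.2 3.0 2.0
   vertex 6.0 6.0 1.0
  endloop
 endfacet
 facet normal -0.611 0.790 0.046
  outer loop
   vertex 3.4 3.8 4.2
   vertex 6.0 6.0 1.0
   vertex 2.2 3.0 2.0
  endloop
 endfacet
 facet normal -0.566 -0.626 0.536
  outer loop
   vertex 3.4 3.8 4.2
   vertex 2.2 3.0 2.0
   vertex 3.4 1.4 1.4
  endloop
 endfacet
 facet normal -0.439 -0.682 0.585
  outer loop
   vertex 5.4 2.0 3.6
   vertex 3.4 3.8 4.2
   vertex 3.4 1.4 1.4
  endloop
 endfacet
 facet normal 0.590 -0.395 -0.705
  outer loop
   vertex 5.8 3.2 2.4
   vertex 3.4 1.4 1.4
   vertex 6.0 6.0 1.0
  endloop
 endfacet
 facet normal 0.650 -0.635 -0.418
  outer loop
   vertex 5.8 3.2 2.4
   vertex 5.4 2.0 3.6
   vertex 3.4 1.4 1.4
  endloop
 endfacet
 facet normal 0.997 -0.036 0.071
  outer loop
   vertex 5.8 3.6 2.6
   vertex 5.8 3.2 2.4
   vertex 6.0 6.0 1.0
  endloop
 endfacet
 facet normal 0.970 -0.108 0.216
  outer loop
   vertex 5.8 3.6 2.6
   vertex 5.4 2.0 3.6
   vertex 5.8 3.2 2.4
  endloop
 endfacet
 facet normal 0.523 0.442 0.729
  outer loop
   vertex 5.8 3.6 2.6
   vertex 6.0 6.0 1.0
   vertex 3.4 3.8 4.2
  endloop
 endfacet
 facet normal 0.540 0.345 0.768
  outer loop
   vertex 5.8 3.6 2.6
   vertex 3.4 3.8 4.2
   vertex 5.4 2.0 3.6
  endloop
 endfacet
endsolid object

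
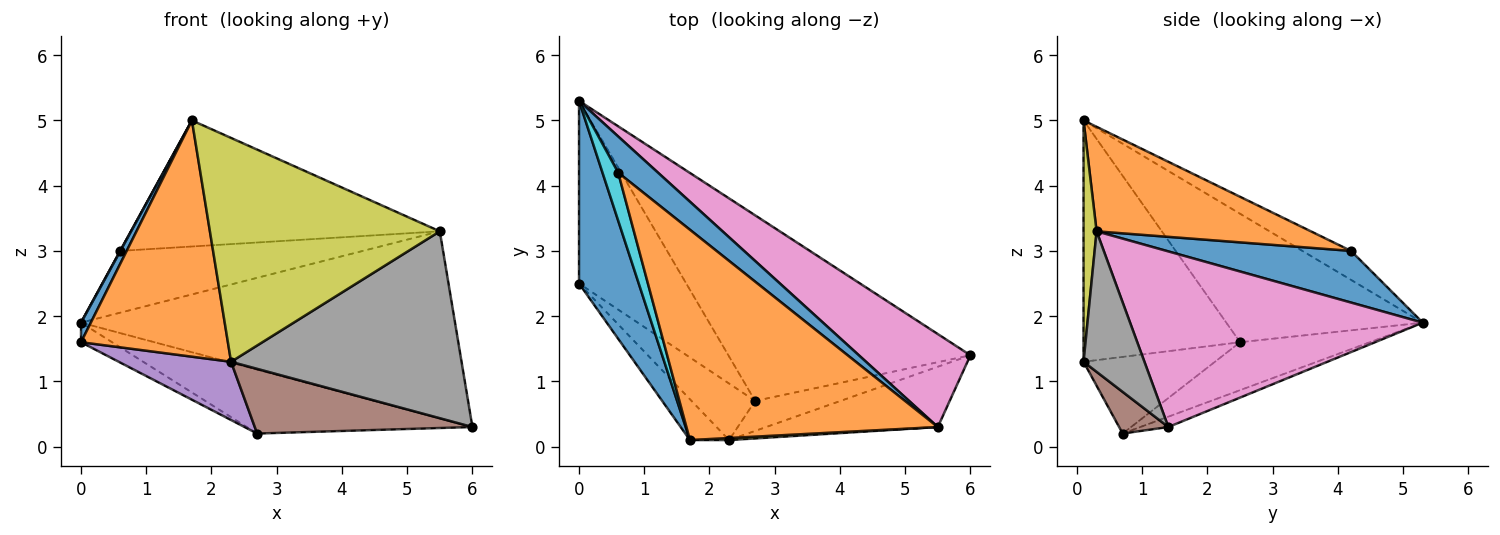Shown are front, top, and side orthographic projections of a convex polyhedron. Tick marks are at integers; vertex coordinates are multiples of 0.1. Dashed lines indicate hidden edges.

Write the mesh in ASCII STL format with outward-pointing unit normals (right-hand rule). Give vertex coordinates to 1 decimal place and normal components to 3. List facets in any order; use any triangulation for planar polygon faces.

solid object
 facet normal -0.906 -0.045 0.421
  outer loop
   vertex 1.7 0.1 5.0
   vertex 0.0 5.3 1.9
   vertex 0.0 2.5 1.6
  endloop
 endfacet
 facet normal -0.724 -0.679 -0.117
  outer loop
   vertex 2.3 0.1 1.3
   vertex 1.7 0.1 5.0
   vertex 0.0 2.5 1.6
  endloop
 endfacet
 facet normal -0.406 0.097 -0.909
  outer loop
   vertex 2.7 0.7 0.2
   vertex 0.0 2.5 1.6
   vertex 0.0 5.3 1.9
  endloop
 endfacet
 facet normal -0.040 0.325 -0.945
  outer loop
   vertex 2.7 0.7 0.2
   vertex 0.0 5.3 1.9
   vertex 6.0 1.4 0.3
  endloop
 endfacet
 facet normal -0.643 -0.549 -0.534
  outer loop
   vertex 2.7 0.7 0.2
   vertex 2.3 0.1 1.3
   vertex 0.0 2.5 1.6
  endloop
 endfacet
 facet normal 0.201 -0.889 -0.412
  outer loop
   vertex 2.7 0.7 0.2
   vertex 6.0 1.4 0.3
   vertex 2.3 0.1 1.3
  endloop
 endfacet
 facet normal 0.574 0.733 0.365
  outer loop
   vertex 5.5 0.3 3.3
   vertex 6.0 1.4 0.3
   vertex 0.0 5.3 1.9
  endloop
 endfacet
 facet normal 0.244 -0.923 -0.298
  outer loop
   vertex 5.5 0.3 3.3
   vertex 2.3 0.1 1.3
   vertex 6.0 1.4 0.3
  endloop
 endfacet
 facet normal 0.057 -0.998 0.009
  outer loop
   vertex 5.5 0.3 3.3
   vertex 1.7 0.1 5.0
   vertex 2.3 0.1 1.3
  endloop
 endfacet
 facet normal -0.879 -0.004 0.476
  outer loop
   vertex 0.6 4.2 3.0
   vertex 0.0 5.3 1.9
   vertex 1.7 0.1 5.0
  endloop
 endfacet
 facet normal 0.548 0.722 0.422
  outer loop
   vertex 0.6 4.2 3.0
   vertex 5.5 0.3 3.3
   vertex 0.0 5.3 1.9
  endloop
 endfacet
 facet normal 0.336 0.484 0.808
  outer loop
   vertex 0.6 4.2 3.0
   vertex 1.7 0.1 5.0
   vertex 5.5 0.3 3.3
  endloop
 endfacet
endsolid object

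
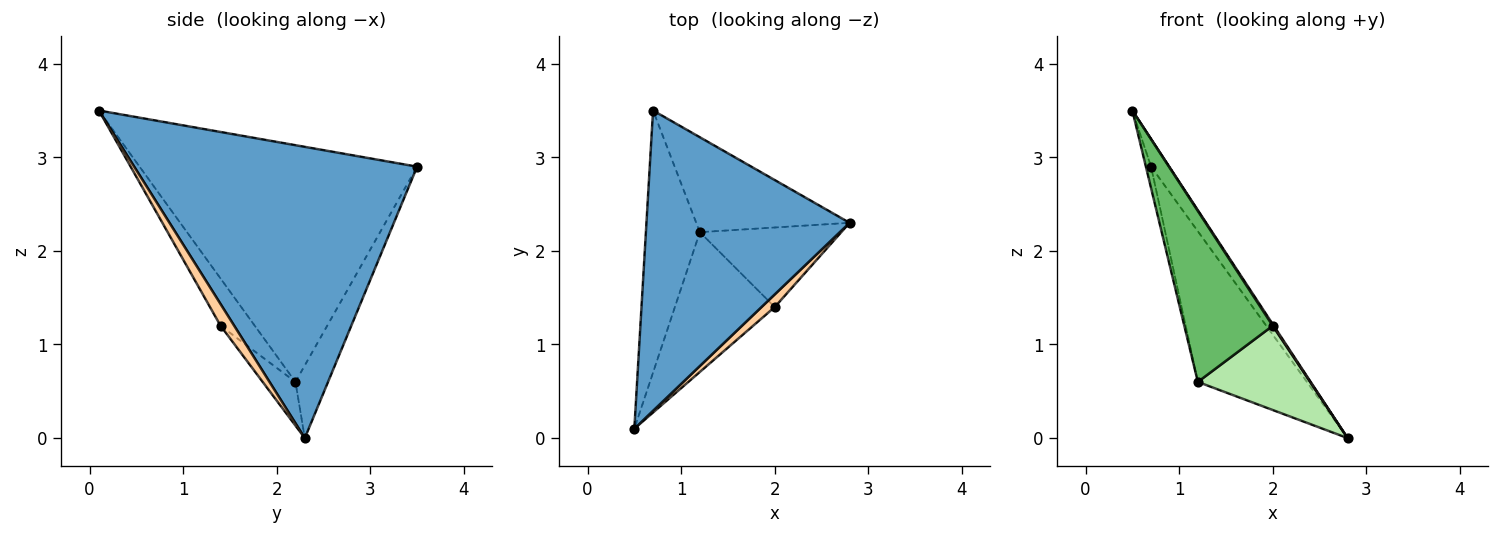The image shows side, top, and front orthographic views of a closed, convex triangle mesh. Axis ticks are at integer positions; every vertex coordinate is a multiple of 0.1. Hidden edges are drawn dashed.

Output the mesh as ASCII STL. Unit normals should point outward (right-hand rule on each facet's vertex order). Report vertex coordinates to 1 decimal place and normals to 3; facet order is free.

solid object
 facet normal 0.819 0.053 0.571
  outer loop
   vertex 0.7 3.5 2.9
   vertex 0.5 0.1 3.5
   vertex 2.8 2.3 0.0
  endloop
 endfacet
 facet normal -0.975 0.018 -0.222
  outer loop
   vertex 1.2 2.2 0.6
   vertex 0.5 0.1 3.5
   vertex 0.7 3.5 2.9
  endloop
 endfacet
 facet normal -0.245 0.820 -0.517
  outer loop
   vertex 1.2 2.2 0.6
   vertex 0.7 3.5 2.9
   vertex 2.8 2.3 0.0
  endloop
 endfacet
 facet normal 0.853 -0.067 0.518
  outer loop
   vertex 2.0 1.4 1.2
   vertex 2.8 2.3 0.0
   vertex 0.5 0.1 3.5
  endloop
 endfacet
 facet normal -0.287 -0.742 -0.606
  outer loop
   vertex 2.0 1.4 1.2
   vertex 0.5 0.1 3.5
   vertex 1.2 2.2 0.6
  endloop
 endfacet
 facet normal -0.207 -0.711 -0.672
  outer loop
   vertex 2.0 1.4 1.2
   vertex 1.2 2.2 0.6
   vertex 2.8 2.3 0.0
  endloop
 endfacet
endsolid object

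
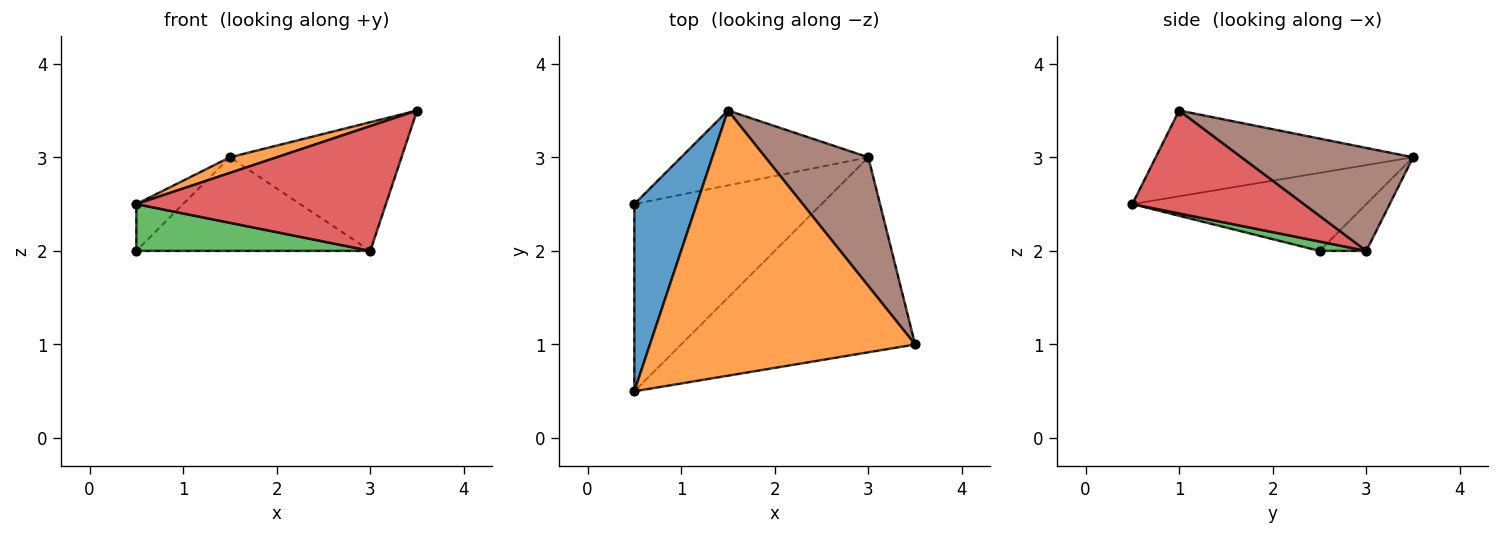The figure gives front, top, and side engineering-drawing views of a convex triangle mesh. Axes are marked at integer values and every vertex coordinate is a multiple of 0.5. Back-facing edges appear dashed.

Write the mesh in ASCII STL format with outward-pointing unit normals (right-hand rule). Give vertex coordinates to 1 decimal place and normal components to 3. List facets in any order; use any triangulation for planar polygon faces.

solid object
 facet normal -0.772 0.154 0.617
  outer loop
   vertex 1.5 3.5 3.0
   vertex 0.5 2.5 2.0
   vertex 0.5 0.5 2.5
  endloop
 endfacet
 facet normal -0.307 -0.056 0.950
  outer loop
   vertex 1.5 3.5 3.0
   vertex 0.5 0.5 2.5
   vertex 3.5 1.0 3.5
  endloop
 endfacet
 facet normal 0.048 -0.242 -0.969
  outer loop
   vertex 3.0 3.0 2.0
   vertex 0.5 0.5 2.5
   vertex 0.5 2.5 2.0
  endloop
 endfacet
 facet normal 0.348 -0.505 -0.790
  outer loop
   vertex 3.0 3.0 2.0
   vertex 3.5 1.0 3.5
   vertex 0.5 0.5 2.5
  endloop
 endfacet
 facet normal -0.154 0.772 -0.617
  outer loop
   vertex 3.0 3.0 2.0
   vertex 0.5 2.5 2.0
   vertex 1.5 3.5 3.0
  endloop
 endfacet
 facet normal 0.577 0.577 0.577
  outer loop
   vertex 3.0 3.0 2.0
   vertex 1.5 3.5 3.0
   vertex 3.5 1.0 3.5
  endloop
 endfacet
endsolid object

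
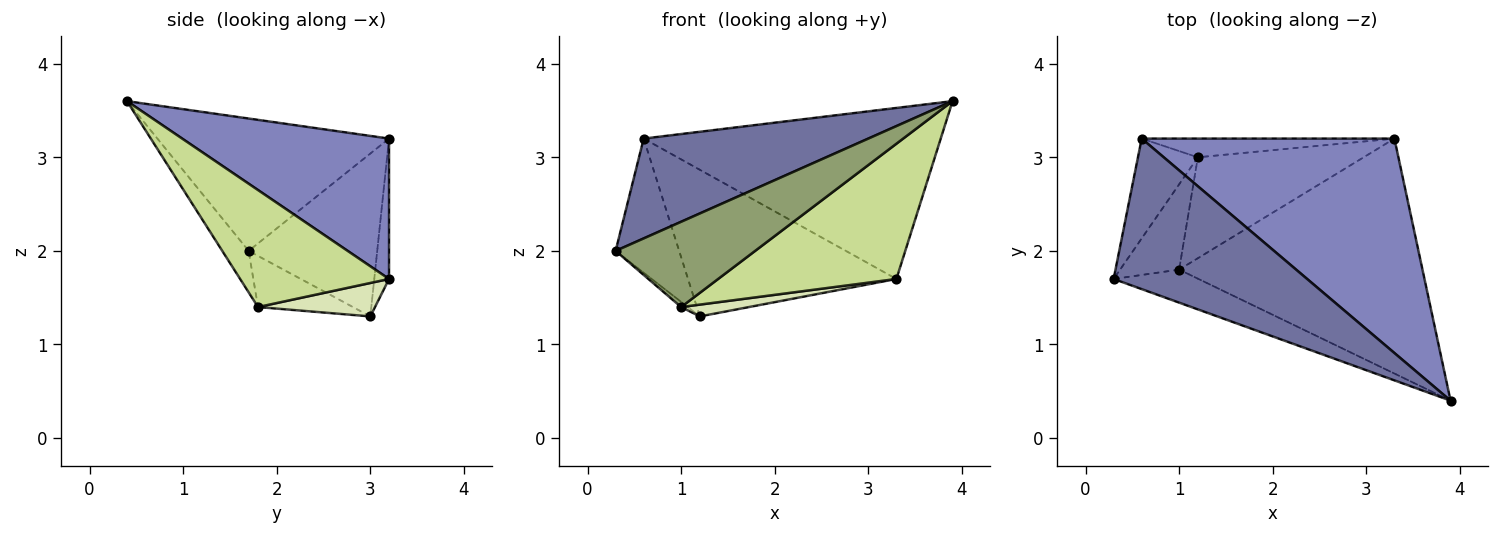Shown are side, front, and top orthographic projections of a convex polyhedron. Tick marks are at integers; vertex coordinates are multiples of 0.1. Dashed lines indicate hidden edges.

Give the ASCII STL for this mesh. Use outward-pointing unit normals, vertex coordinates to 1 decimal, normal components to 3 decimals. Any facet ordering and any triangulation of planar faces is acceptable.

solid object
 facet normal -0.495 -0.480 0.724
  outer loop
   vertex 0.6 3.2 3.2
   vertex 0.3 1.7 2.0
   vertex 3.9 0.4 3.6
  endloop
 endfacet
 facet normal 0.398 0.572 0.717
  outer loop
   vertex 0.6 3.2 3.2
   vertex 3.9 0.4 3.6
   vertex 3.3 3.2 1.7
  endloop
 endfacet
 facet normal -0.851 0.421 -0.313
  outer loop
   vertex 0.6 3.2 3.2
   vertex 1.2 3.0 1.3
   vertex 0.3 1.7 2.0
  endloop
 endfacet
 facet normal -0.070 0.990 -0.126
  outer loop
   vertex 0.6 3.2 3.2
   vertex 3.3 3.2 1.7
   vertex 1.2 3.0 1.3
  endloop
 endfacet
 facet normal -0.174 -0.918 -0.356
  outer loop
   vertex 1.0 1.8 1.4
   vertex 3.9 0.4 3.6
   vertex 0.3 1.7 2.0
  endloop
 endfacet
 facet normal -0.654 0.046 -0.755
  outer loop
   vertex 1.0 1.8 1.4
   vertex 0.3 1.7 2.0
   vertex 1.2 3.0 1.3
  endloop
 endfacet
 facet normal 0.385 -0.460 -0.800
  outer loop
   vertex 1.0 1.8 1.4
   vertex 3.3 3.2 1.7
   vertex 3.9 0.4 3.6
  endloop
 endfacet
 facet normal 0.196 -0.114 -0.974
  outer loop
   vertex 1.0 1.8 1.4
   vertex 1.2 3.0 1.3
   vertex 3.3 3.2 1.7
  endloop
 endfacet
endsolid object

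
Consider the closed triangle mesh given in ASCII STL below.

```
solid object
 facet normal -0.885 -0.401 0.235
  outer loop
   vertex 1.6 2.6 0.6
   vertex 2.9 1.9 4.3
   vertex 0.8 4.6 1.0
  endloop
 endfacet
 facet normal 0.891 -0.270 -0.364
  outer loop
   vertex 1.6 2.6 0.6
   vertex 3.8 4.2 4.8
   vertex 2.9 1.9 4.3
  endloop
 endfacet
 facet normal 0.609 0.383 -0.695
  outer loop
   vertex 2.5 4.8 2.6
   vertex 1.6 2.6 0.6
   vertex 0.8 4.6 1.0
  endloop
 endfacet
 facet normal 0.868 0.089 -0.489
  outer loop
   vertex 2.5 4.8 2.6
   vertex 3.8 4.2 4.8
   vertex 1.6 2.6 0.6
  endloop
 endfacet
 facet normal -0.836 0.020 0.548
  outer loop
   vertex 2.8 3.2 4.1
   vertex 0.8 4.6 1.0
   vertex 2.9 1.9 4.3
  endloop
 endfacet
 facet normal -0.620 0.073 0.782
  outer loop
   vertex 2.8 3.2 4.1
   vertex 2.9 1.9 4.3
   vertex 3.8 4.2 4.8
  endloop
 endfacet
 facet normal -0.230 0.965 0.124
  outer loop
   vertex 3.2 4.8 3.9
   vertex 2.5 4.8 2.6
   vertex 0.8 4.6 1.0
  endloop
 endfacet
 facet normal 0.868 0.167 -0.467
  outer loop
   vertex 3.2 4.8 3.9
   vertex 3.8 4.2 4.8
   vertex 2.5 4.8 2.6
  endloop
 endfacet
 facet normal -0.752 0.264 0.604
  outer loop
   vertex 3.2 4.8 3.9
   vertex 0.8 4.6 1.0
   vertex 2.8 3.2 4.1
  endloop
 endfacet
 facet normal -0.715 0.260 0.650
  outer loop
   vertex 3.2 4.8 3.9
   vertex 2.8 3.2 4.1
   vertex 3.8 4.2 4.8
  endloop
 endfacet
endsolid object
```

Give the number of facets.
10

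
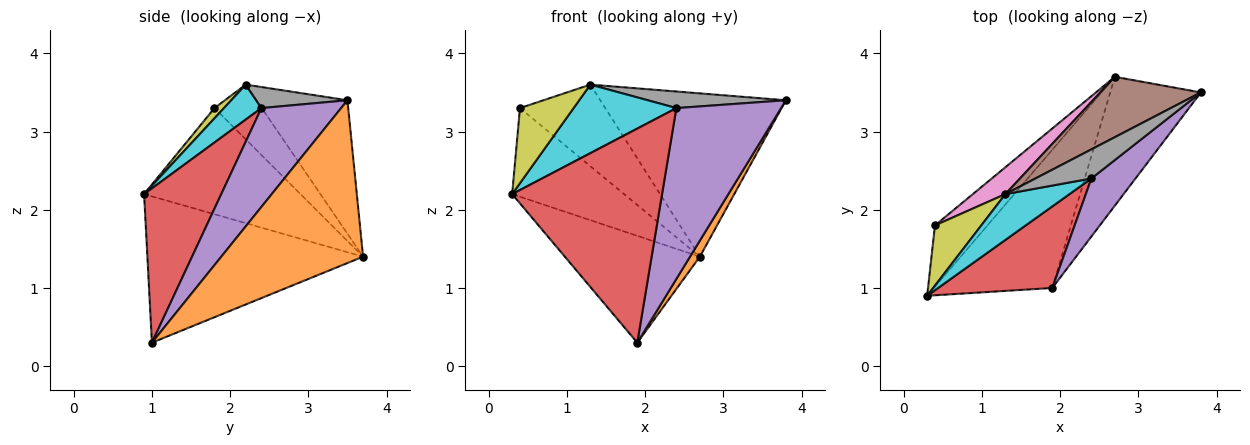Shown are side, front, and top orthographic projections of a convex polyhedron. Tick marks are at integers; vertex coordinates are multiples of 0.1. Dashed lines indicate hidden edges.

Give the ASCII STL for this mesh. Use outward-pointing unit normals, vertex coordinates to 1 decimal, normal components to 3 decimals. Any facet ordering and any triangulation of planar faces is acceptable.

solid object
 facet normal -0.699 0.438 -0.566
  outer loop
   vertex 2.7 3.7 1.4
   vertex 1.9 1.0 0.3
   vertex 0.3 0.9 2.2
  endloop
 endfacet
 facet normal 0.872 -0.061 -0.486
  outer loop
   vertex 2.7 3.7 1.4
   vertex 3.8 3.5 3.4
   vertex 1.9 1.0 0.3
  endloop
 endfacet
 facet normal -0.754 0.540 -0.373
  outer loop
   vertex 0.4 1.8 3.3
   vertex 2.7 3.7 1.4
   vertex 0.3 0.9 2.2
  endloop
 endfacet
 facet normal 0.434 -0.842 0.321
  outer loop
   vertex 2.4 2.4 3.3
   vertex 0.3 0.9 2.2
   vertex 1.9 1.0 0.3
  endloop
 endfacet
 facet normal 0.585 -0.768 0.261
  outer loop
   vertex 2.4 2.4 3.3
   vertex 1.9 1.0 0.3
   vertex 3.8 3.5 3.4
  endloop
 endfacet
 facet normal -0.418 0.852 0.315
  outer loop
   vertex 1.3 2.2 3.6
   vertex 3.8 3.5 3.4
   vertex 2.7 3.7 1.4
  endloop
 endfacet
 facet normal -0.466 0.841 0.277
  outer loop
   vertex 1.3 2.2 3.6
   vertex 2.7 3.7 1.4
   vertex 0.4 1.8 3.3
  endloop
 endfacet
 facet normal 0.311 -0.471 0.826
  outer loop
   vertex 1.3 2.2 3.6
   vertex 2.4 2.4 3.3
   vertex 3.8 3.5 3.4
  endloop
 endfacet
 facet normal 0.137 -0.773 0.620
  outer loop
   vertex 1.3 2.2 3.6
   vertex 0.4 1.8 3.3
   vertex 0.3 0.9 2.2
  endloop
 endfacet
 facet normal 0.290 -0.796 0.532
  outer loop
   vertex 1.3 2.2 3.6
   vertex 0.3 0.9 2.2
   vertex 2.4 2.4 3.3
  endloop
 endfacet
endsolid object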